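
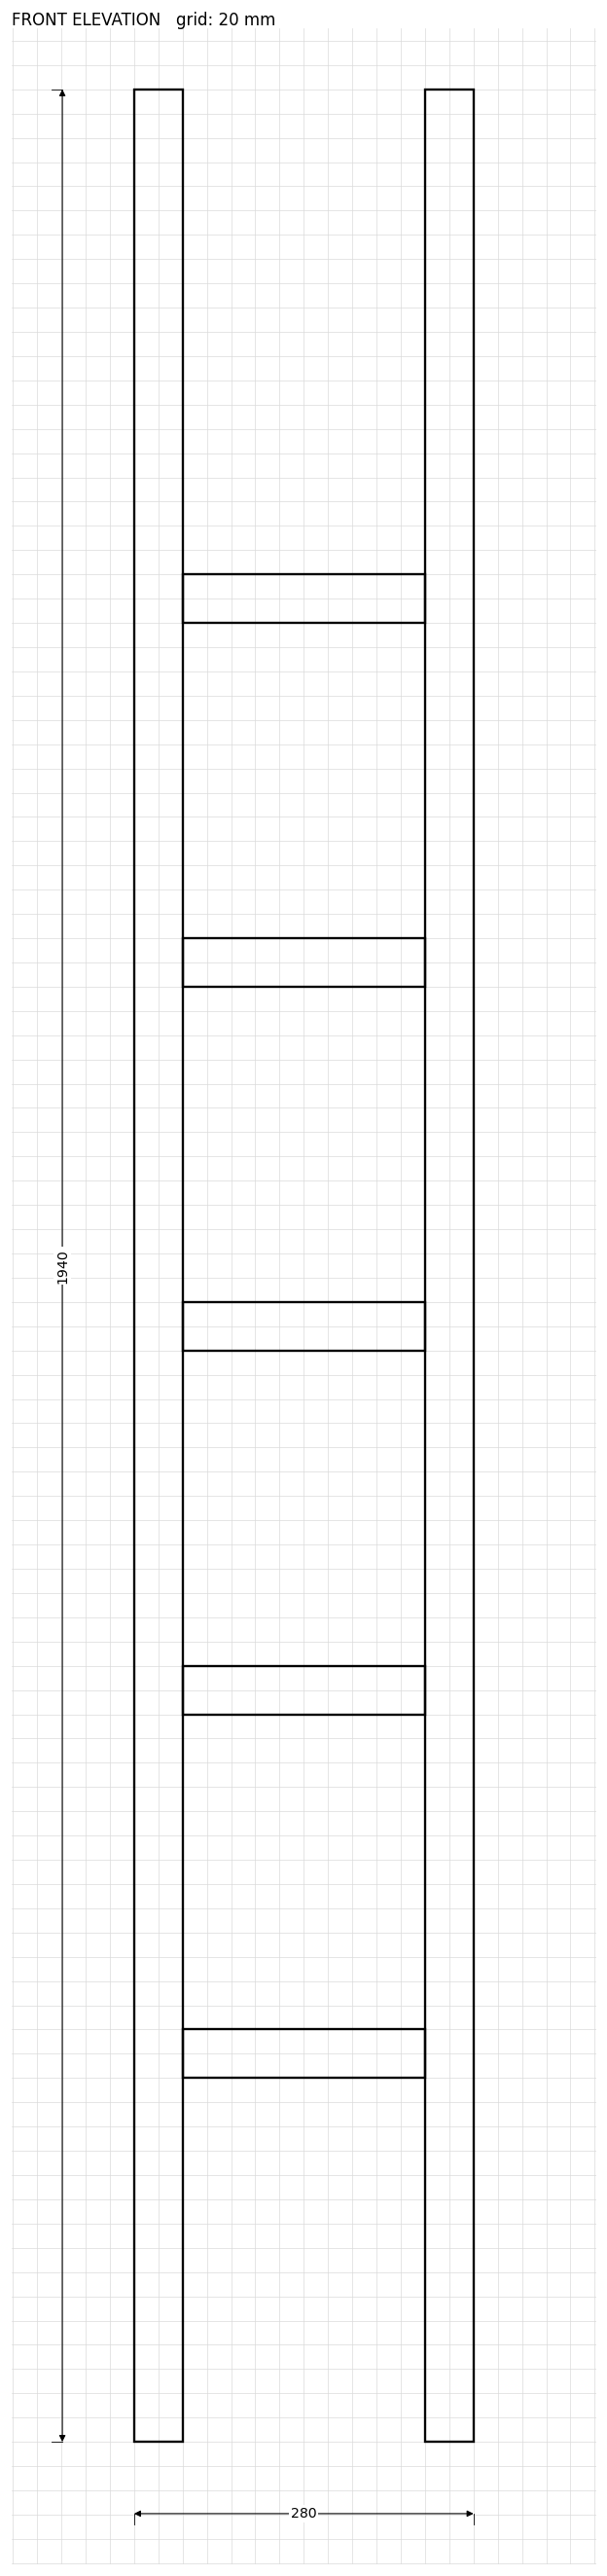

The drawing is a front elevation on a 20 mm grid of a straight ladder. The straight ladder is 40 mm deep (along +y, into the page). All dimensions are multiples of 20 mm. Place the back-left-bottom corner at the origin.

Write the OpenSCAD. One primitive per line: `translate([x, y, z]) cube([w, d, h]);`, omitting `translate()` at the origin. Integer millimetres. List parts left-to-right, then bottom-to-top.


cube([40, 40, 1940]);
translate([40, 0, 300]) cube([200, 40, 40]);
translate([40, 0, 600]) cube([200, 40, 40]);
translate([40, 0, 900]) cube([200, 40, 40]);
translate([40, 0, 1200]) cube([200, 40, 40]);
translate([40, 0, 1500]) cube([200, 40, 40]);
translate([240, 0, 0]) cube([40, 40, 1940]);


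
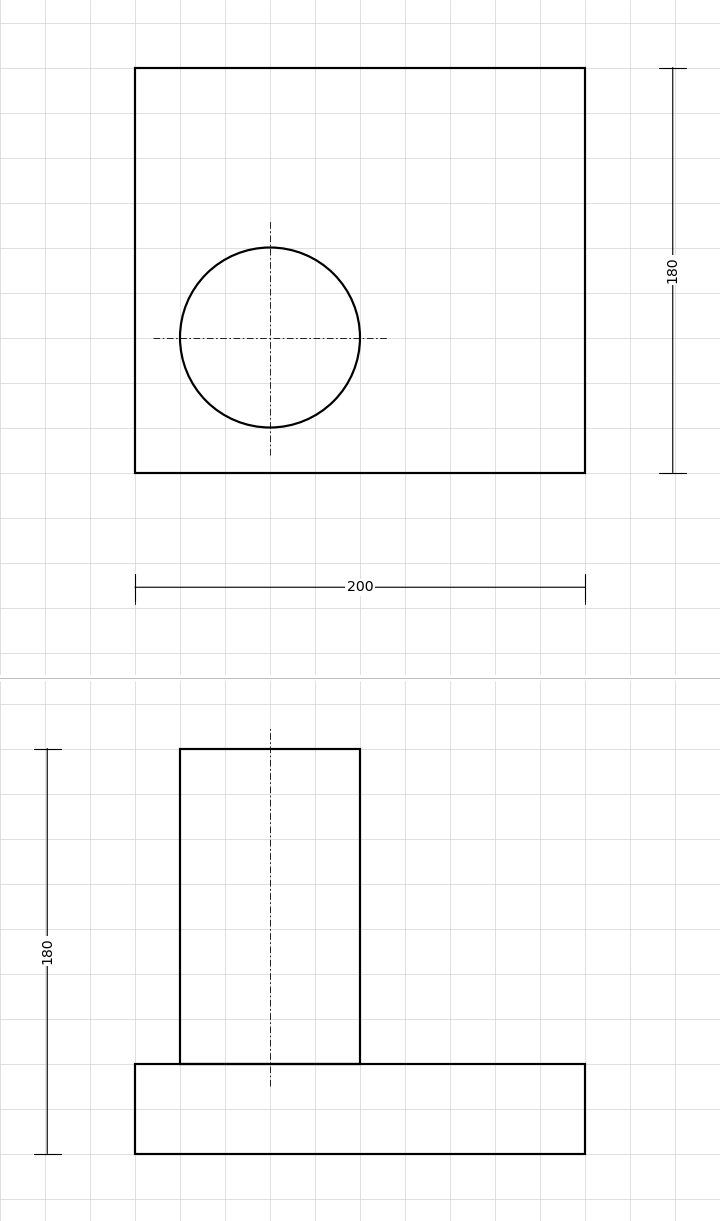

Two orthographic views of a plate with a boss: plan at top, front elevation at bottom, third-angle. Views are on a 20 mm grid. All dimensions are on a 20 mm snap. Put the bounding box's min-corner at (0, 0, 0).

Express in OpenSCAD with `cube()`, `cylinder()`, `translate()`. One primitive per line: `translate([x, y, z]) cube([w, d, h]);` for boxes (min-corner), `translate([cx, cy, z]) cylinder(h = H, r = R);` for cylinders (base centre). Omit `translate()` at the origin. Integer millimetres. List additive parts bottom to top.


cube([200, 180, 40]);
translate([60, 60, 40]) cylinder(h = 140, r = 40);


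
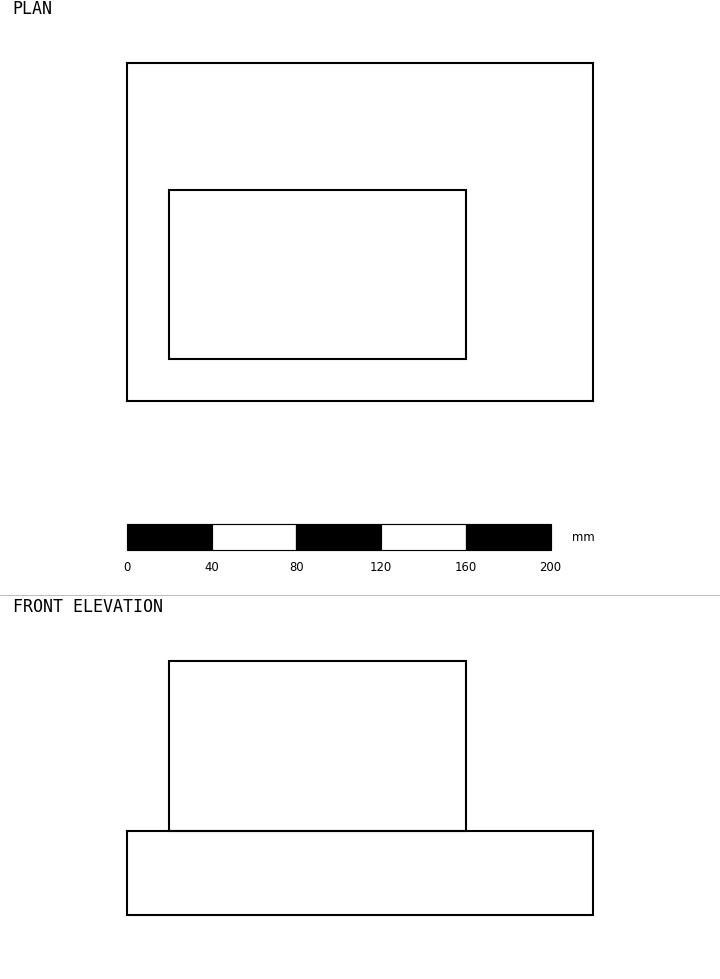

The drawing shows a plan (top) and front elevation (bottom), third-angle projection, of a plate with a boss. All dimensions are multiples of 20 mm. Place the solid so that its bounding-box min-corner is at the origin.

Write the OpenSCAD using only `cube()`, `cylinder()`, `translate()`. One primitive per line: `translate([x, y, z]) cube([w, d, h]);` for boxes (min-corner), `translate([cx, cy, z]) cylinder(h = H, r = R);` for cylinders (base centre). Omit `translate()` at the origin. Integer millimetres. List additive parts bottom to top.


cube([220, 160, 40]);
translate([20, 20, 40]) cube([140, 80, 80]);


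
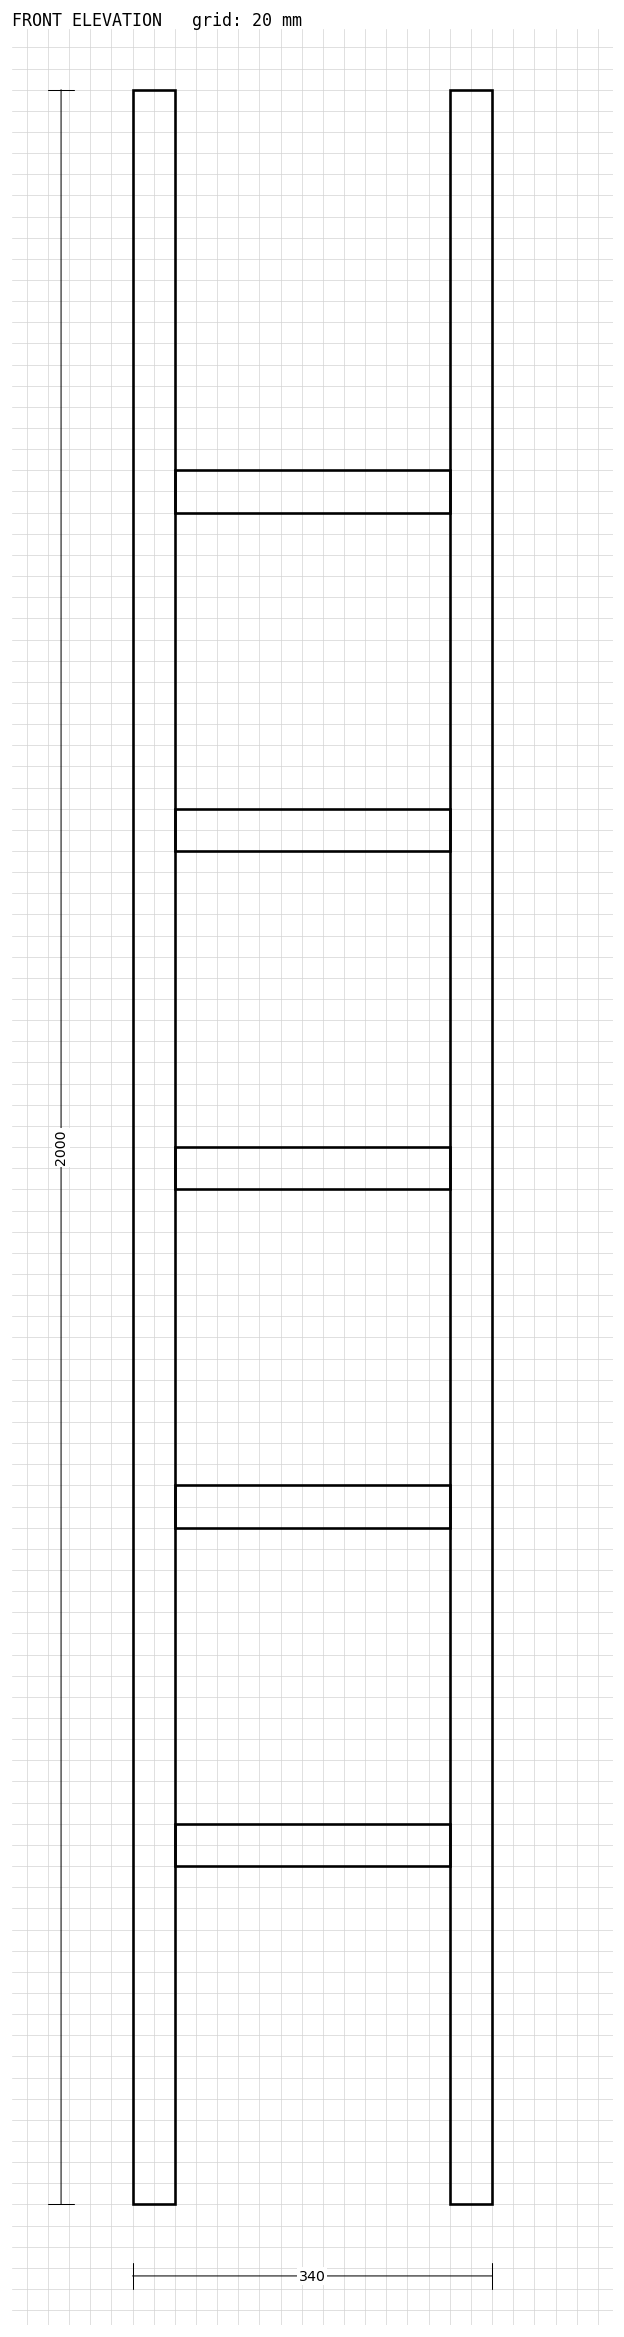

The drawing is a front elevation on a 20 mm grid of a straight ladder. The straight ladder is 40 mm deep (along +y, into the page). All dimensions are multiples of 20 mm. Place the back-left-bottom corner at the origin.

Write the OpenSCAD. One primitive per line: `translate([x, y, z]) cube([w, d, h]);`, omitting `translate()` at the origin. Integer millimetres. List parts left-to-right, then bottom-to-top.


cube([40, 40, 2000]);
translate([40, 0, 320]) cube([260, 40, 40]);
translate([40, 0, 640]) cube([260, 40, 40]);
translate([40, 0, 960]) cube([260, 40, 40]);
translate([40, 0, 1280]) cube([260, 40, 40]);
translate([40, 0, 1600]) cube([260, 40, 40]);
translate([300, 0, 0]) cube([40, 40, 2000]);


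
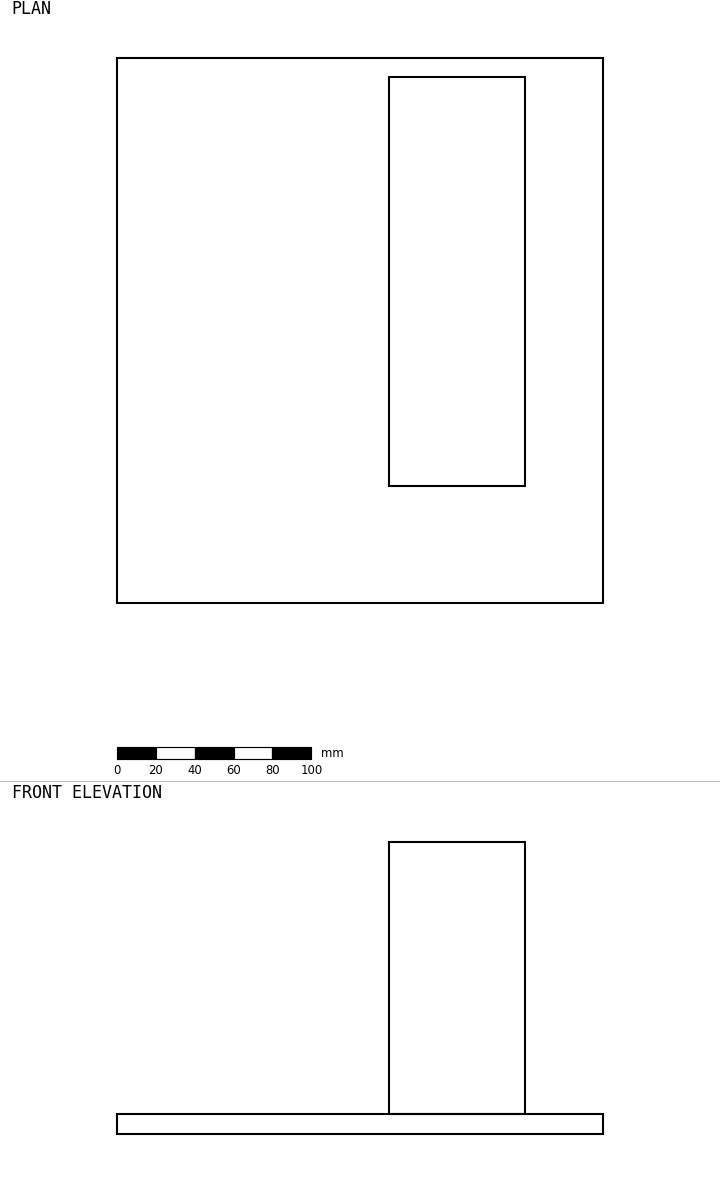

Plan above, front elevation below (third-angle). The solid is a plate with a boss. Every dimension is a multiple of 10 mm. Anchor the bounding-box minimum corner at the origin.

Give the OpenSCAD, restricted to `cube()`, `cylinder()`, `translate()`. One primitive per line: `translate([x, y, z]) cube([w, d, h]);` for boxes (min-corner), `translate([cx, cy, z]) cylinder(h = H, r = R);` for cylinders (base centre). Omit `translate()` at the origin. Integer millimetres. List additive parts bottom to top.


cube([250, 280, 10]);
translate([140, 60, 10]) cube([70, 210, 140]);


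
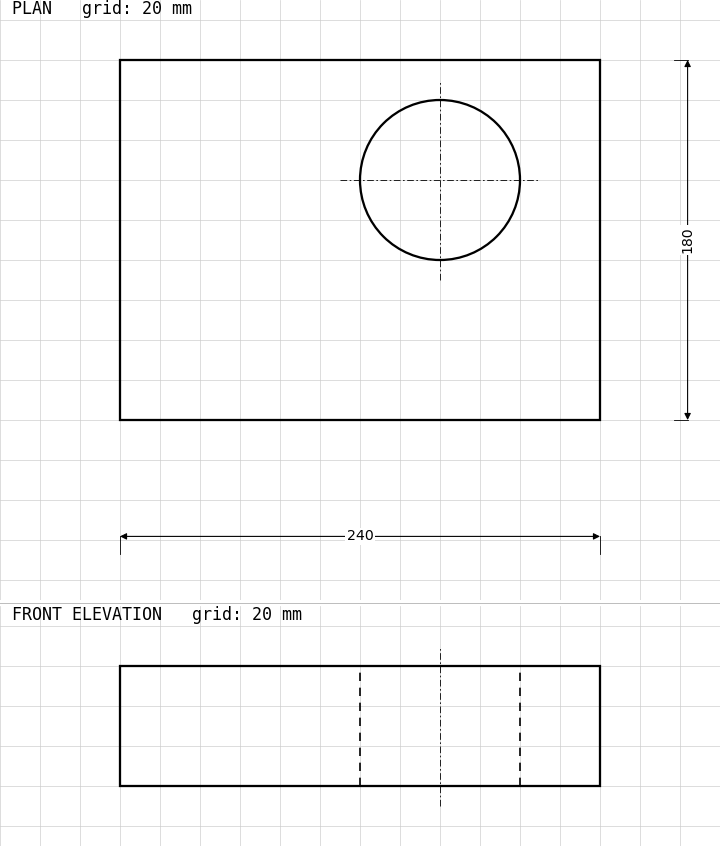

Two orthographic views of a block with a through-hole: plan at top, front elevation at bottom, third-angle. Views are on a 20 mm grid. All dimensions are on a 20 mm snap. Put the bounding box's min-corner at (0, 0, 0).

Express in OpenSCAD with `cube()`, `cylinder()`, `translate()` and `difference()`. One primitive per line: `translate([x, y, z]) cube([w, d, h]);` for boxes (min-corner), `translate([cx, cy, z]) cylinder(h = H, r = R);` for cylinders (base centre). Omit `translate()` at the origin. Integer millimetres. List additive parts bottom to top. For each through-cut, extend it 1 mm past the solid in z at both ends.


difference() {
  cube([240, 180, 60]);
  translate([160, 120, -1]) cylinder(h = 62, r = 40);
}


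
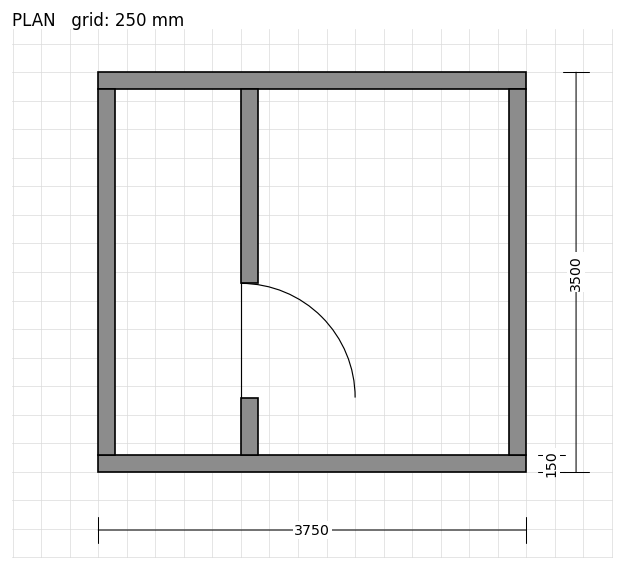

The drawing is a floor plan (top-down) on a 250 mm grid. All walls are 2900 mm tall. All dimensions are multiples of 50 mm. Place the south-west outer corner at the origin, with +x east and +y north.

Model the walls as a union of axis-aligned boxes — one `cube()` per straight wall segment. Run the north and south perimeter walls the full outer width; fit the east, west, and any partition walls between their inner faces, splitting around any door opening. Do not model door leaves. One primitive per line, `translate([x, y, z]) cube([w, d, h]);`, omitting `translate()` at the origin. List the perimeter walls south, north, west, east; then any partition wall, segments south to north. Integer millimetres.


cube([3750, 150, 2900]);
translate([0, 3350, 0]) cube([3750, 150, 2900]);
translate([0, 150, 0]) cube([150, 3200, 2900]);
translate([3600, 150, 0]) cube([150, 3200, 2900]);
translate([1250, 150, 0]) cube([150, 500, 2900]);
translate([1250, 1650, 0]) cube([150, 1700, 2900]);


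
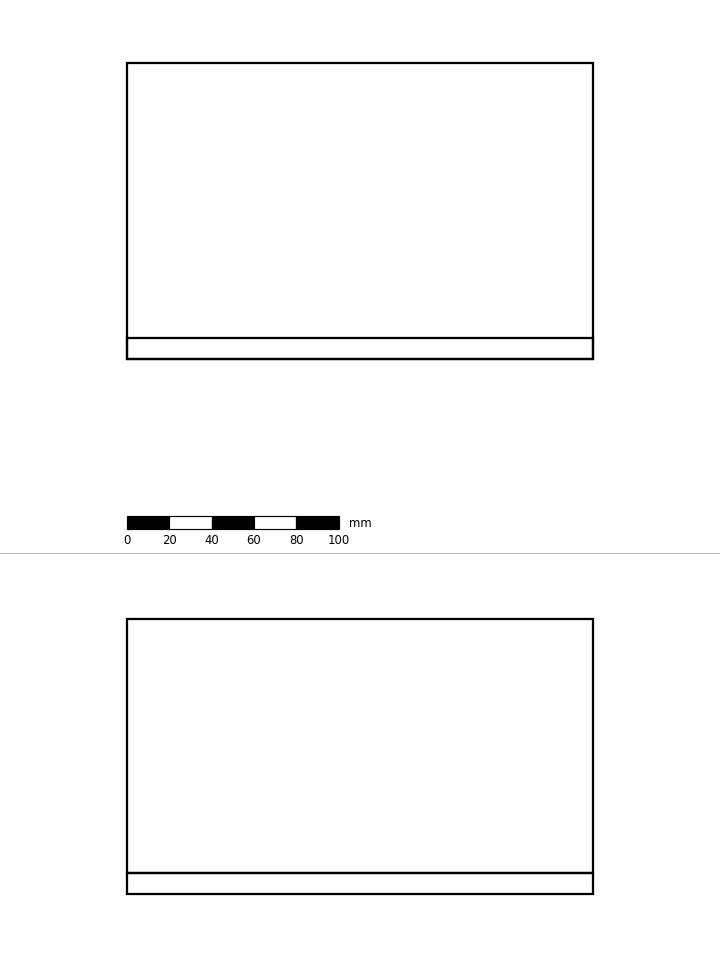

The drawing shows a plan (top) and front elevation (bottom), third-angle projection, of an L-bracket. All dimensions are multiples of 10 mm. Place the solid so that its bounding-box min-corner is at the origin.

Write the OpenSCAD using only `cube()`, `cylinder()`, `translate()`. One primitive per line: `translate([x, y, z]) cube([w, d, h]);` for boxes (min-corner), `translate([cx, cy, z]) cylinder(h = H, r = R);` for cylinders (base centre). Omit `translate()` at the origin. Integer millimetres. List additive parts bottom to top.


cube([220, 140, 10]);
translate([0, 0, 10]) cube([220, 10, 120]);


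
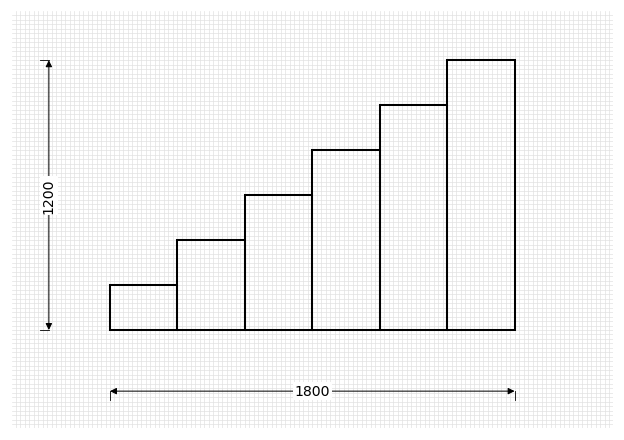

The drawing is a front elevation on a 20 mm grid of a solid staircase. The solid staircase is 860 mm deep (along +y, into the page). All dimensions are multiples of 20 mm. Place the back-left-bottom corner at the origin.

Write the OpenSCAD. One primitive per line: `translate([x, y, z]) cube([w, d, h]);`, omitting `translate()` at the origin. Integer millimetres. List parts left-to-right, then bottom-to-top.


cube([300, 860, 200]);
translate([300, 0, 0]) cube([300, 860, 400]);
translate([600, 0, 0]) cube([300, 860, 600]);
translate([900, 0, 0]) cube([300, 860, 800]);
translate([1200, 0, 0]) cube([300, 860, 1000]);
translate([1500, 0, 0]) cube([300, 860, 1200]);


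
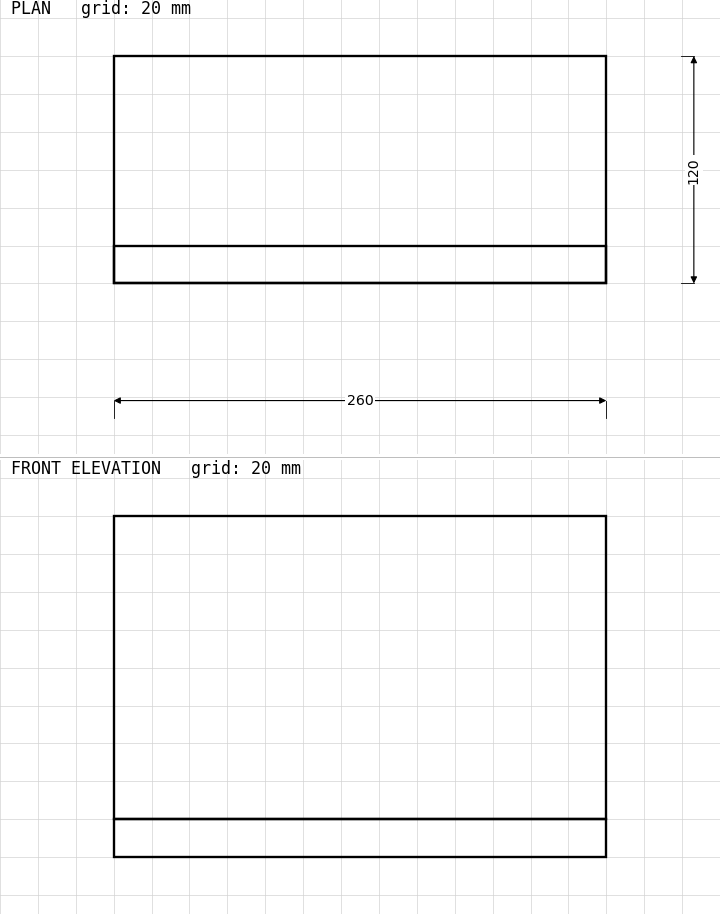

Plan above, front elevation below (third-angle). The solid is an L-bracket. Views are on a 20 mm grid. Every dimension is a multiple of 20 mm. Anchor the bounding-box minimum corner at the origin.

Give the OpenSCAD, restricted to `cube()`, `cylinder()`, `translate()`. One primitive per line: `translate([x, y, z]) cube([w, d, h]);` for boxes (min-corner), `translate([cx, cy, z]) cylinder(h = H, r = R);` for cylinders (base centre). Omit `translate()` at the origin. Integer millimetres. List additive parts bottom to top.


cube([260, 120, 20]);
translate([0, 0, 20]) cube([260, 20, 160]);


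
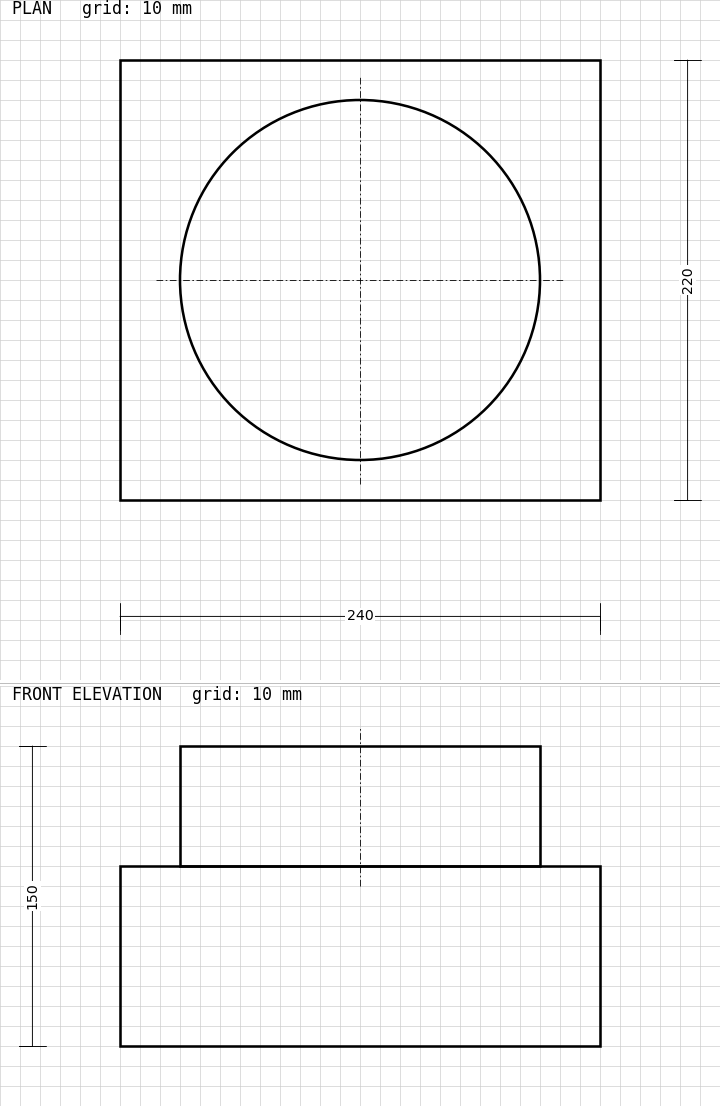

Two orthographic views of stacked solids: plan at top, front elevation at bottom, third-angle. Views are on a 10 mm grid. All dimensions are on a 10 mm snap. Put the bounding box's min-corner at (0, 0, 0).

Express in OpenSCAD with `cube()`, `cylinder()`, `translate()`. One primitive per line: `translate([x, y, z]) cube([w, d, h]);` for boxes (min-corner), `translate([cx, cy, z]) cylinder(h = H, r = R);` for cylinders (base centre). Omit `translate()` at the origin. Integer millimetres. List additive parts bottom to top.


cube([240, 220, 90]);
translate([120, 110, 90]) cylinder(h = 60, r = 90);


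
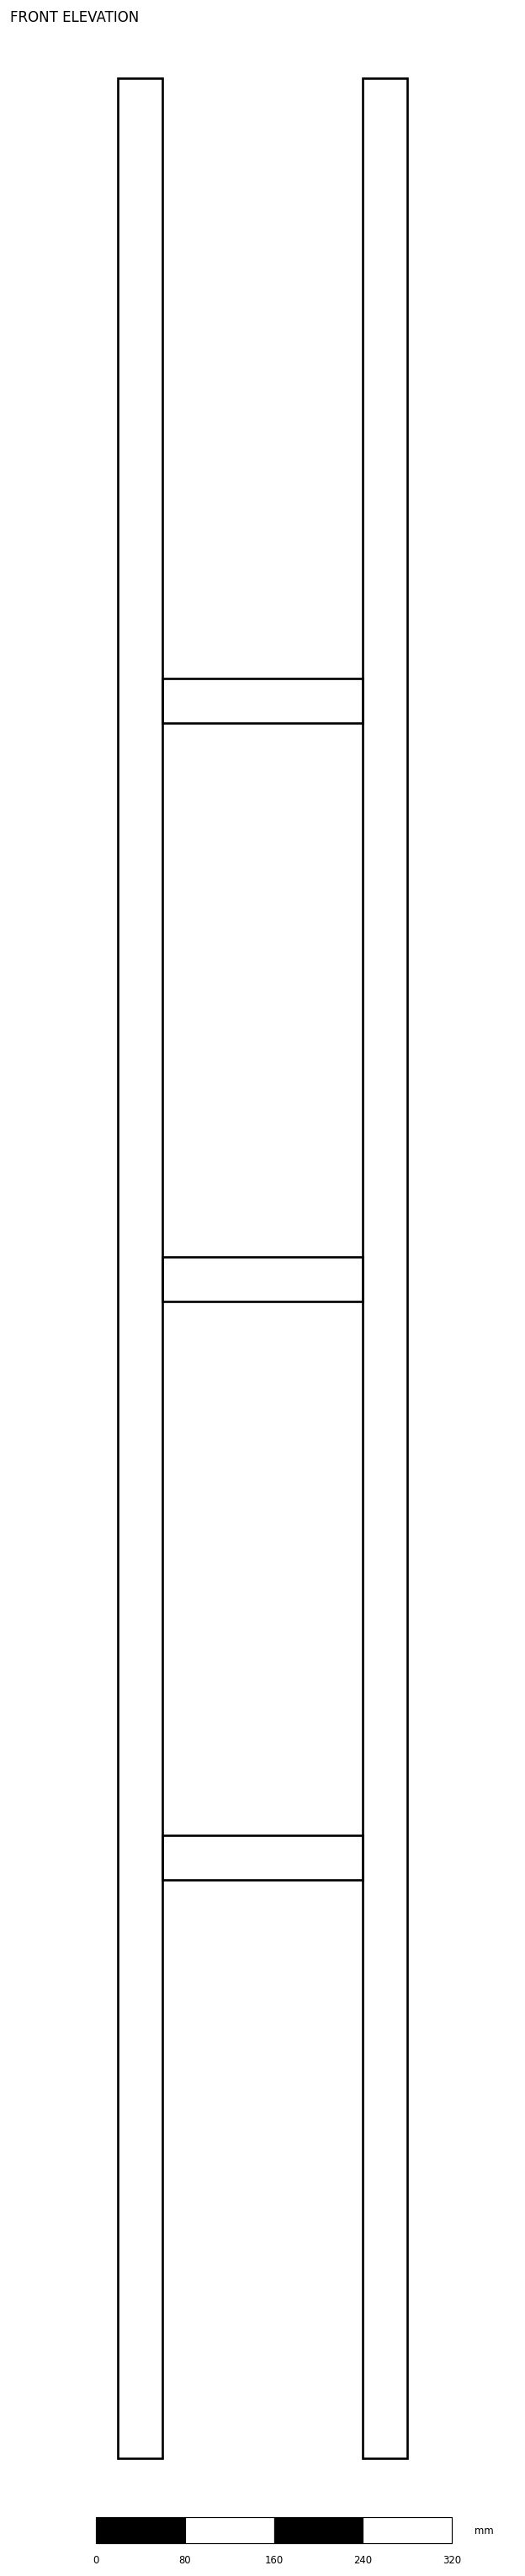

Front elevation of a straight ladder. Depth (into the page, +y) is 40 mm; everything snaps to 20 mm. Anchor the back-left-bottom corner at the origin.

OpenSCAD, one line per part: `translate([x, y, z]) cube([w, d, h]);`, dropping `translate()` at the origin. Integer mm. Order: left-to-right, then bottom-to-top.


cube([40, 40, 2140]);
translate([40, 0, 520]) cube([180, 40, 40]);
translate([40, 0, 1040]) cube([180, 40, 40]);
translate([40, 0, 1560]) cube([180, 40, 40]);
translate([220, 0, 0]) cube([40, 40, 2140]);


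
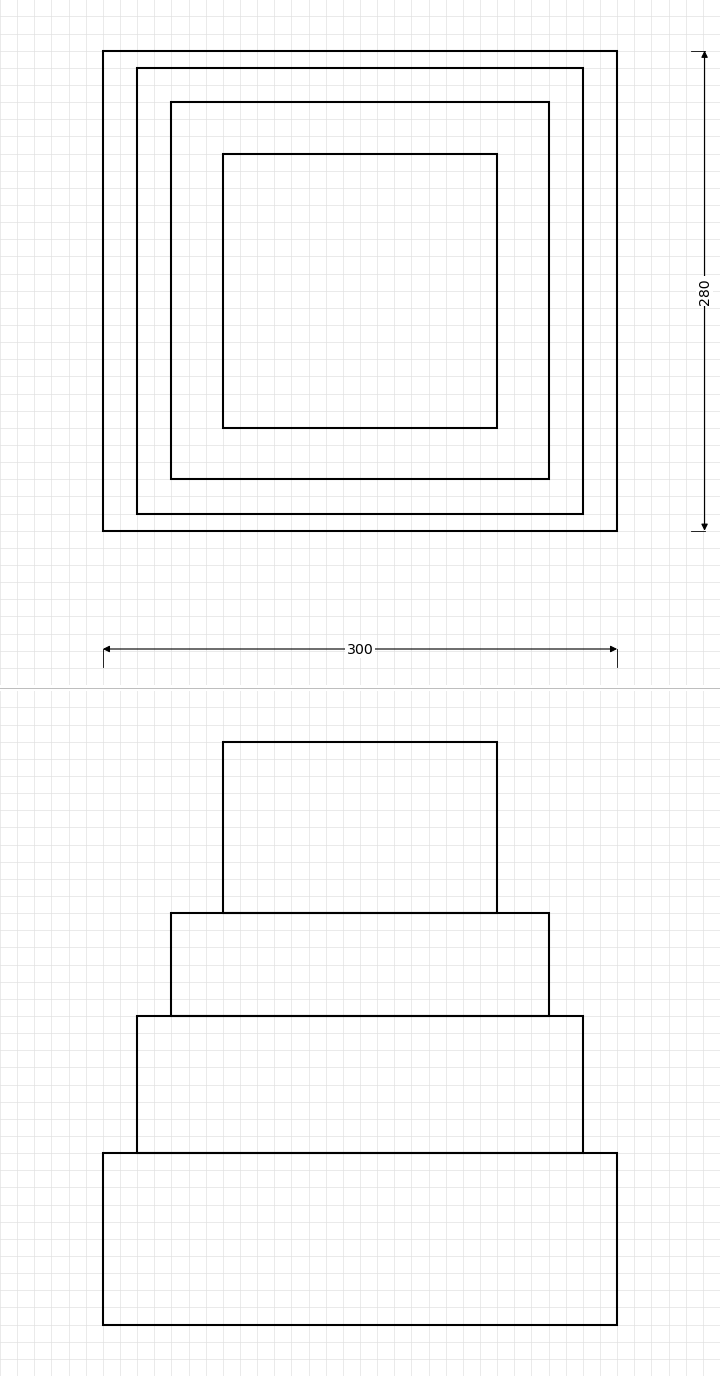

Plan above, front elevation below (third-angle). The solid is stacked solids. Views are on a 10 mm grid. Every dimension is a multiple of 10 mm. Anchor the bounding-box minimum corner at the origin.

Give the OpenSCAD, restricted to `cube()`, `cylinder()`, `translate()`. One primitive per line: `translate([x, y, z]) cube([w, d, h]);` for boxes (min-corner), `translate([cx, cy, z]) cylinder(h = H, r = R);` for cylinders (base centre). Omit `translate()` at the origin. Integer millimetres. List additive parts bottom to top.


cube([300, 280, 100]);
translate([20, 10, 100]) cube([260, 260, 80]);
translate([40, 30, 180]) cube([220, 220, 60]);
translate([70, 60, 240]) cube([160, 160, 100]);


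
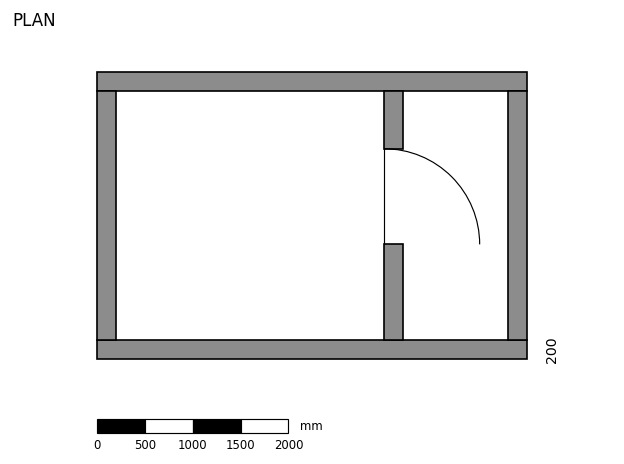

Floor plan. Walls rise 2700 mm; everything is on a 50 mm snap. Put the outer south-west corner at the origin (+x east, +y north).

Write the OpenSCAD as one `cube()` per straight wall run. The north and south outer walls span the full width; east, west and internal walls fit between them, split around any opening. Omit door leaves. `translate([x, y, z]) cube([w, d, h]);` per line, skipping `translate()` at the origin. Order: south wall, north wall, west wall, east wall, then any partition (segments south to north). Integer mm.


cube([4500, 200, 2700]);
translate([0, 2800, 0]) cube([4500, 200, 2700]);
translate([0, 200, 0]) cube([200, 2600, 2700]);
translate([4300, 200, 0]) cube([200, 2600, 2700]);
translate([3000, 200, 0]) cube([200, 1000, 2700]);
translate([3000, 2200, 0]) cube([200, 600, 2700]);


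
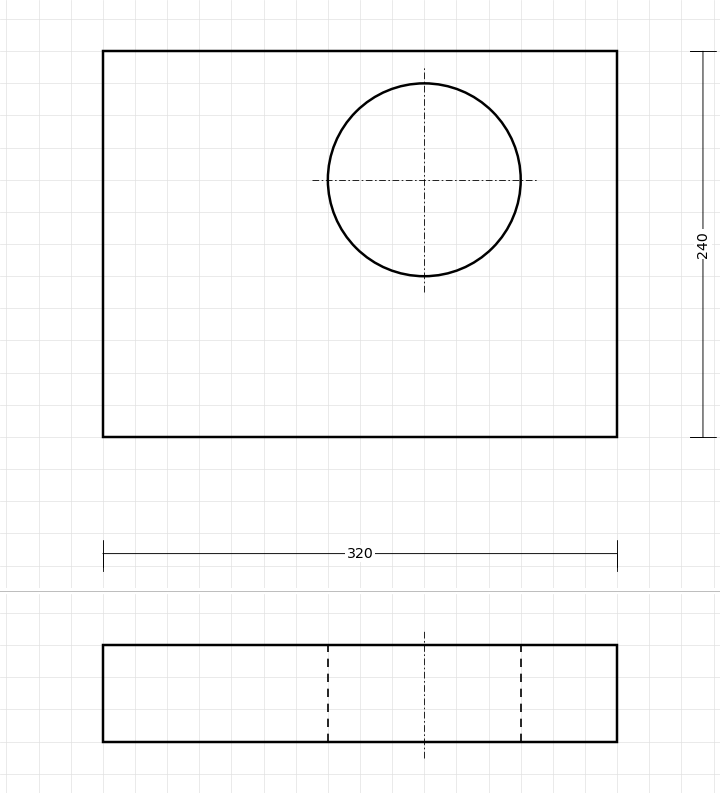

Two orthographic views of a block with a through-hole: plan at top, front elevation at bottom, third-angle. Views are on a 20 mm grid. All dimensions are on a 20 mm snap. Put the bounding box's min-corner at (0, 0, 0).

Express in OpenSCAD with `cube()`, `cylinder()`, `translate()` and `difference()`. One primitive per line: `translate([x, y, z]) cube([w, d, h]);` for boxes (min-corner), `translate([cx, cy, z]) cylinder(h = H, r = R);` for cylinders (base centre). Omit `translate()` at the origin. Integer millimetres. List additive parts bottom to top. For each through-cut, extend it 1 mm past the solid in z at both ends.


difference() {
  cube([320, 240, 60]);
  translate([200, 160, -1]) cylinder(h = 62, r = 60);
}


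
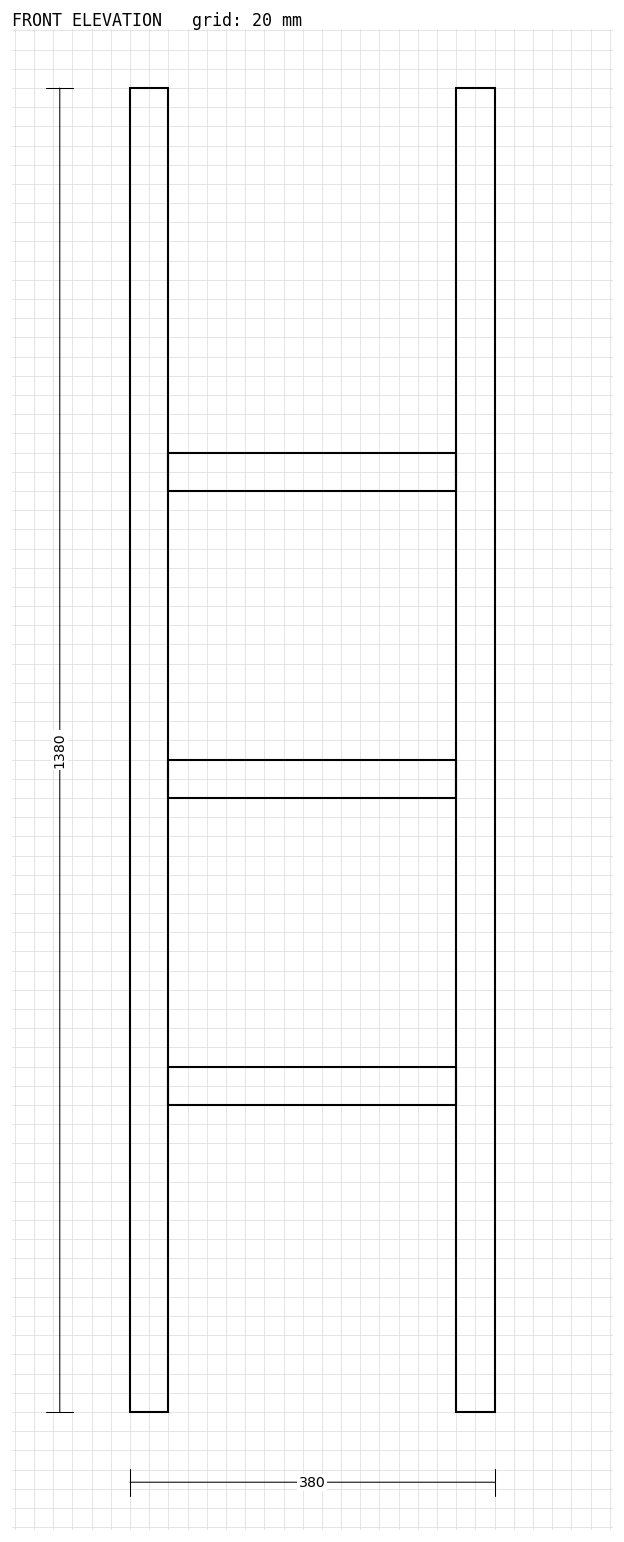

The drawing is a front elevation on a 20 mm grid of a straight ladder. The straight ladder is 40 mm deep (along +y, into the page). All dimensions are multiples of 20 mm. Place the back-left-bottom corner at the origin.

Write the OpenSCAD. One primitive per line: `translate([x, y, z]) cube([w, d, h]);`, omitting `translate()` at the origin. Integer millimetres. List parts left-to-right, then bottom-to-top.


cube([40, 40, 1380]);
translate([40, 0, 320]) cube([300, 40, 40]);
translate([40, 0, 640]) cube([300, 40, 40]);
translate([40, 0, 960]) cube([300, 40, 40]);
translate([340, 0, 0]) cube([40, 40, 1380]);


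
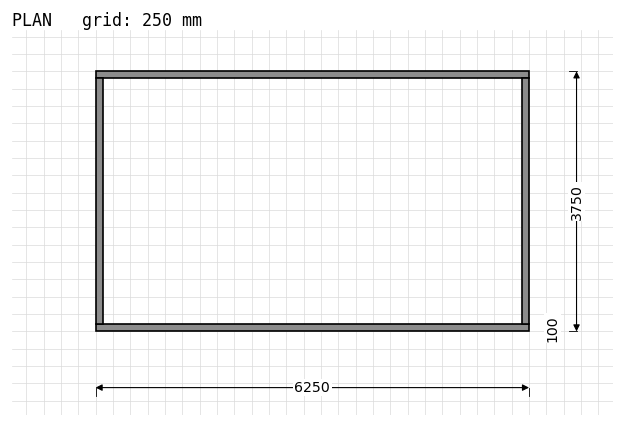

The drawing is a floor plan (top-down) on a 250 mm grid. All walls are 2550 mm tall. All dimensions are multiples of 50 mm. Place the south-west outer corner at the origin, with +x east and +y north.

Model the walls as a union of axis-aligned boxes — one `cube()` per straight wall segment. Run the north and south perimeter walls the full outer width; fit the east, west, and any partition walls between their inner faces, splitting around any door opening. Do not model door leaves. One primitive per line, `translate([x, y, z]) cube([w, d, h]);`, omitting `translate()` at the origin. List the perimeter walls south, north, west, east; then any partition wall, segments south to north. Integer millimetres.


cube([6250, 100, 2550]);
translate([0, 3650, 0]) cube([6250, 100, 2550]);
translate([0, 100, 0]) cube([100, 3550, 2550]);
translate([6150, 100, 0]) cube([100, 3550, 2550]);


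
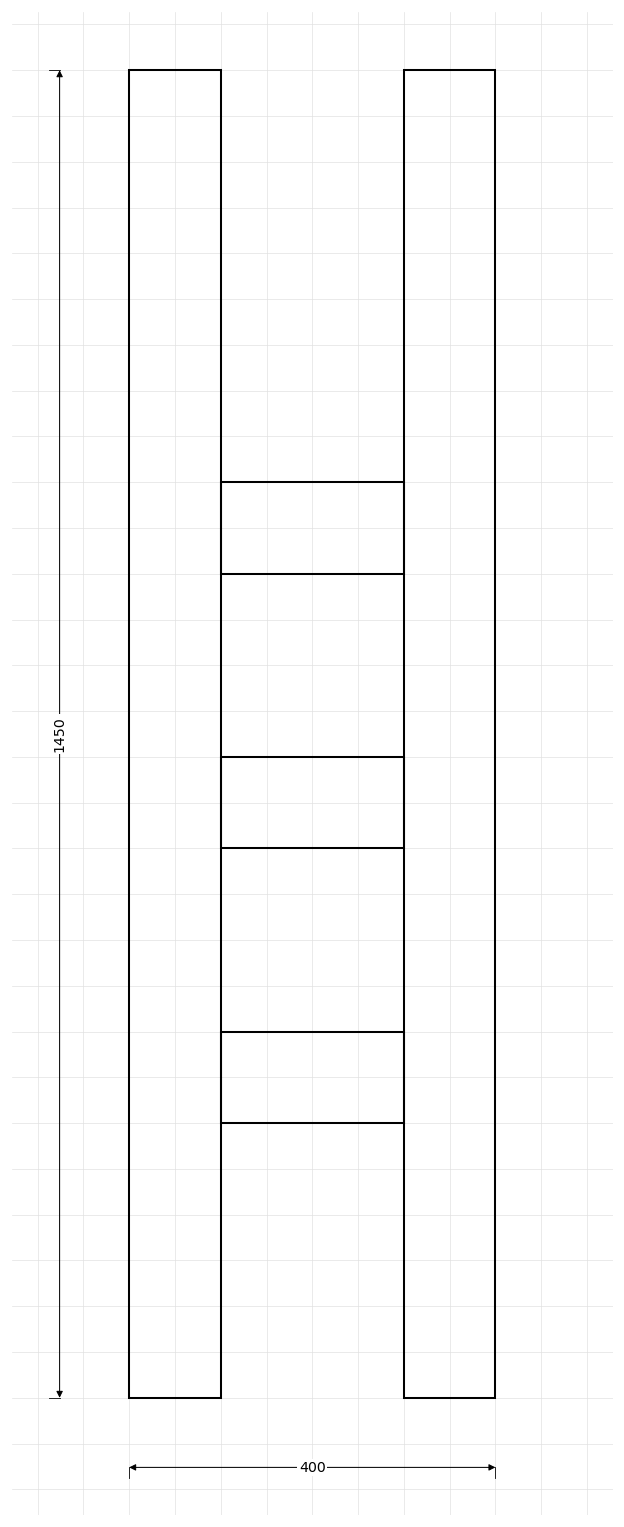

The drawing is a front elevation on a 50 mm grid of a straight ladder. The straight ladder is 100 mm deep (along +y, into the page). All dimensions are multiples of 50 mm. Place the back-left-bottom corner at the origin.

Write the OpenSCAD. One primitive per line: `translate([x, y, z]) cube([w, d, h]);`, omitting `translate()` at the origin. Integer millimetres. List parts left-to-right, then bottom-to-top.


cube([100, 100, 1450]);
translate([100, 0, 300]) cube([200, 100, 100]);
translate([100, 0, 600]) cube([200, 100, 100]);
translate([100, 0, 900]) cube([200, 100, 100]);
translate([300, 0, 0]) cube([100, 100, 1450]);


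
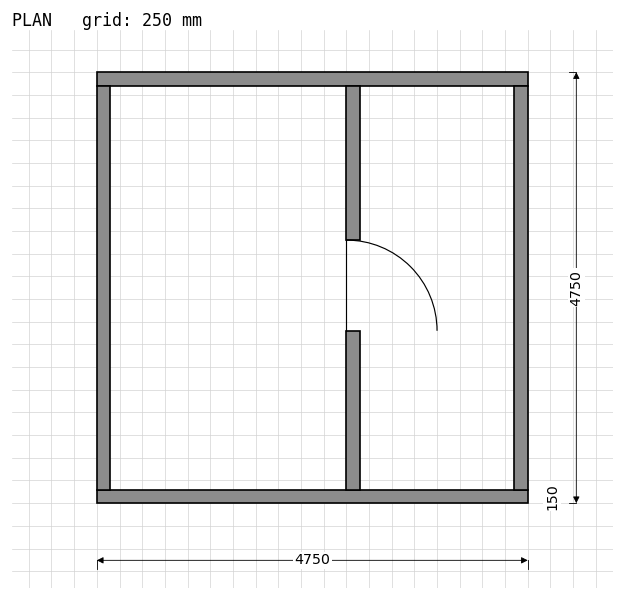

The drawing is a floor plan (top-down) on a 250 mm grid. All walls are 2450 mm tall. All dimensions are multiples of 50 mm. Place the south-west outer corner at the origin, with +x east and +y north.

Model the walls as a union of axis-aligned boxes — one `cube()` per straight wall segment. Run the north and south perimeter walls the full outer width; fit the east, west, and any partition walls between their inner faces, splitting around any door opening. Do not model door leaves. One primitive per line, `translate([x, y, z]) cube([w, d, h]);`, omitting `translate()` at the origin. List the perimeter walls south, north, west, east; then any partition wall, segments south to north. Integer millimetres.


cube([4750, 150, 2450]);
translate([0, 4600, 0]) cube([4750, 150, 2450]);
translate([0, 150, 0]) cube([150, 4450, 2450]);
translate([4600, 150, 0]) cube([150, 4450, 2450]);
translate([2750, 150, 0]) cube([150, 1750, 2450]);
translate([2750, 2900, 0]) cube([150, 1700, 2450]);


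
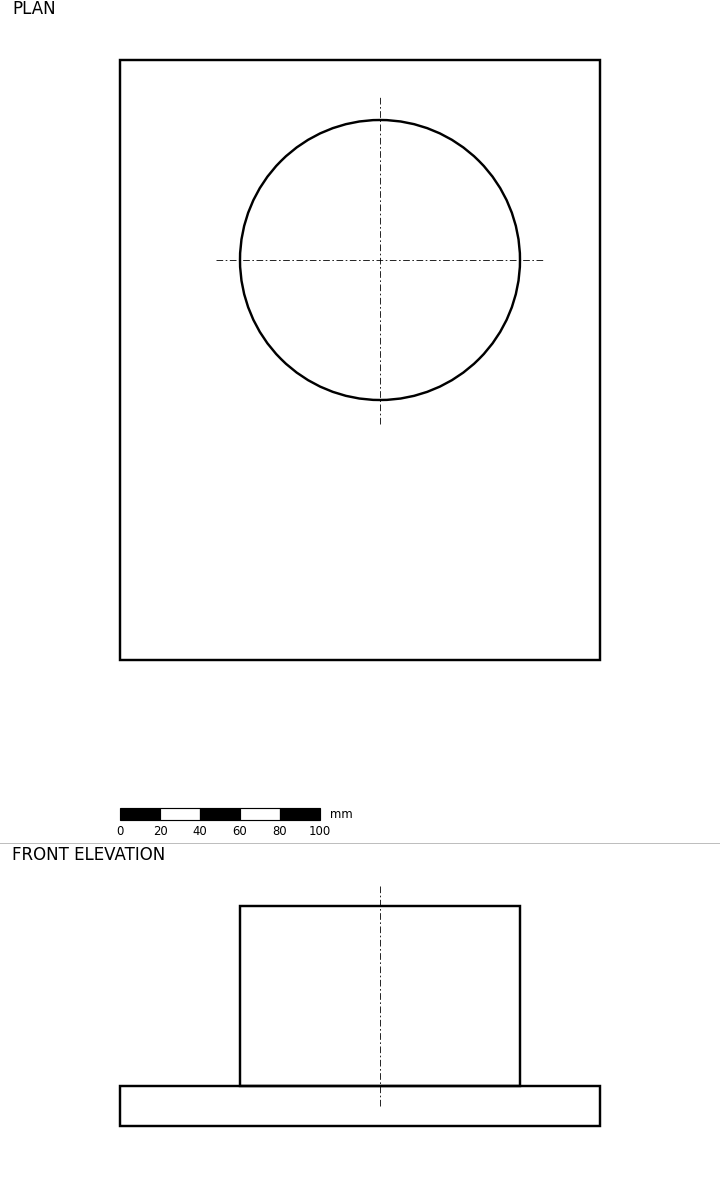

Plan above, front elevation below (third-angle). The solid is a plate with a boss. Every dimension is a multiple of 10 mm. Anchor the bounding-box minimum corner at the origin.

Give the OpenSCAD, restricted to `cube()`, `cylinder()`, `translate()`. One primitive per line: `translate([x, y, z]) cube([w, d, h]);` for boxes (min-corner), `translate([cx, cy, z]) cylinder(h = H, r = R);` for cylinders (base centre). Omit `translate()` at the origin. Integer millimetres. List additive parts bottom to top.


cube([240, 300, 20]);
translate([130, 200, 20]) cylinder(h = 90, r = 70);


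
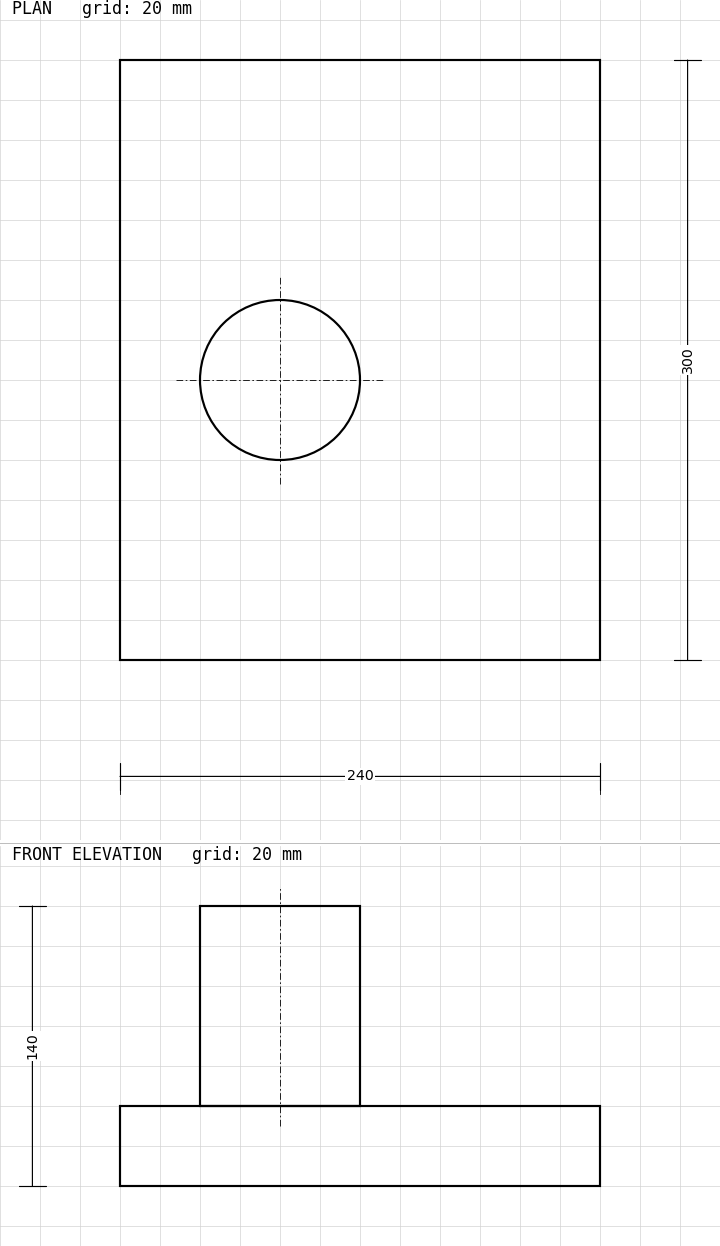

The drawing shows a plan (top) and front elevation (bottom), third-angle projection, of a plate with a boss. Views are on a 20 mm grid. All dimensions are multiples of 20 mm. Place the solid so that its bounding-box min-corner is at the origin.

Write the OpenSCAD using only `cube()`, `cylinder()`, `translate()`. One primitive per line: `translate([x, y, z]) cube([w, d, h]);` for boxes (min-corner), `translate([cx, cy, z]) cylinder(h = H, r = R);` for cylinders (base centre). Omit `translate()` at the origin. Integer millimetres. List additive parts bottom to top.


cube([240, 300, 40]);
translate([80, 140, 40]) cylinder(h = 100, r = 40);


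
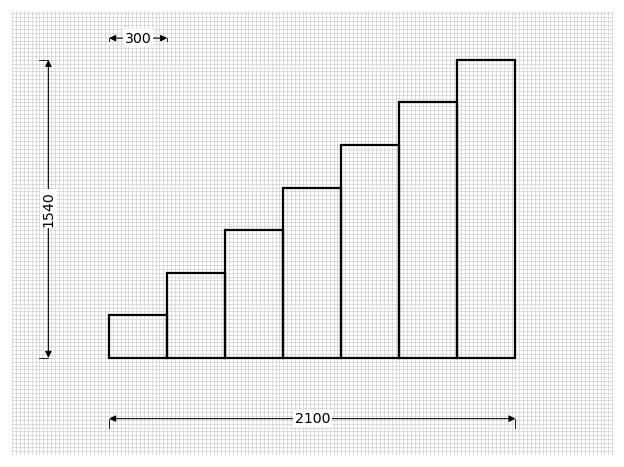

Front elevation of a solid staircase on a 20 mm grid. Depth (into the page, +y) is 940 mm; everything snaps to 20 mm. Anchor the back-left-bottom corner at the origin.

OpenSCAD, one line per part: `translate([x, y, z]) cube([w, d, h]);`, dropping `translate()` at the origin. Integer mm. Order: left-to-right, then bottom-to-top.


cube([300, 940, 220]);
translate([300, 0, 0]) cube([300, 940, 440]);
translate([600, 0, 0]) cube([300, 940, 660]);
translate([900, 0, 0]) cube([300, 940, 880]);
translate([1200, 0, 0]) cube([300, 940, 1100]);
translate([1500, 0, 0]) cube([300, 940, 1320]);
translate([1800, 0, 0]) cube([300, 940, 1540]);


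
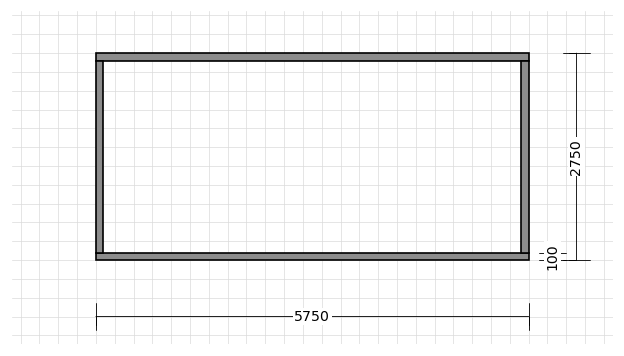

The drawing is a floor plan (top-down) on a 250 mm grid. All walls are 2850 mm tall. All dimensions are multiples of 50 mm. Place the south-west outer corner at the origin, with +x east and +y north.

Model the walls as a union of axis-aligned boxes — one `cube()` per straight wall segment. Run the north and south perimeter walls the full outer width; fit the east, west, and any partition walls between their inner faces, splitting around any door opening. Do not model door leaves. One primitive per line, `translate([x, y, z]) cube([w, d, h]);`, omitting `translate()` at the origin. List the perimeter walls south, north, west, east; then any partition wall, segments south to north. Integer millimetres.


cube([5750, 100, 2850]);
translate([0, 2650, 0]) cube([5750, 100, 2850]);
translate([0, 100, 0]) cube([100, 2550, 2850]);
translate([5650, 100, 0]) cube([100, 2550, 2850]);


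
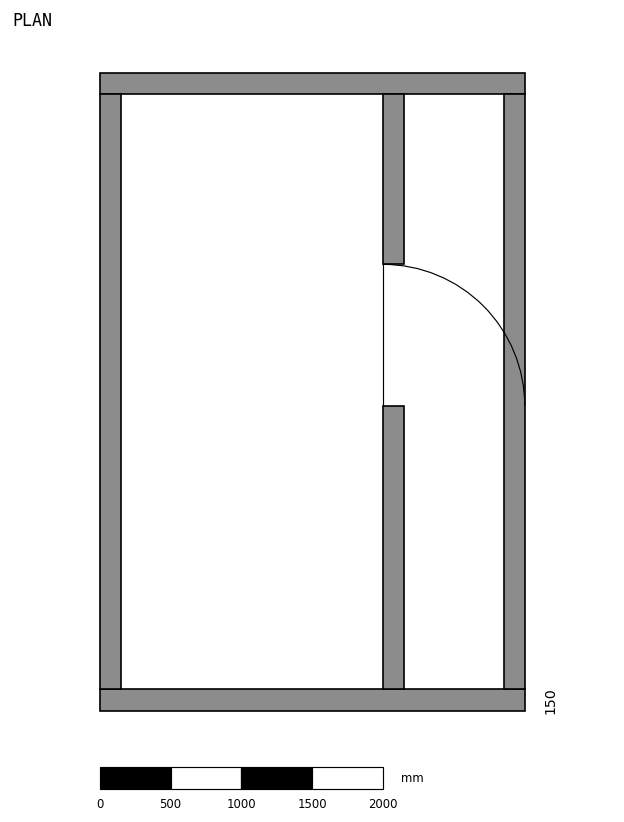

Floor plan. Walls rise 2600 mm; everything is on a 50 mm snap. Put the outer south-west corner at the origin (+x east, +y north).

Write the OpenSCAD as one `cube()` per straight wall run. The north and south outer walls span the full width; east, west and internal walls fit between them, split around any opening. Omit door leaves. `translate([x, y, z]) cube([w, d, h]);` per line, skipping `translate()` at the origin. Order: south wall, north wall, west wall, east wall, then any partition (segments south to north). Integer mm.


cube([3000, 150, 2600]);
translate([0, 4350, 0]) cube([3000, 150, 2600]);
translate([0, 150, 0]) cube([150, 4200, 2600]);
translate([2850, 150, 0]) cube([150, 4200, 2600]);
translate([2000, 150, 0]) cube([150, 2000, 2600]);
translate([2000, 3150, 0]) cube([150, 1200, 2600]);


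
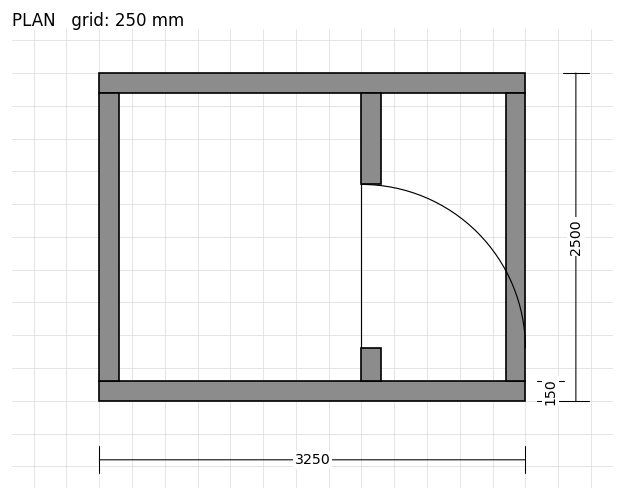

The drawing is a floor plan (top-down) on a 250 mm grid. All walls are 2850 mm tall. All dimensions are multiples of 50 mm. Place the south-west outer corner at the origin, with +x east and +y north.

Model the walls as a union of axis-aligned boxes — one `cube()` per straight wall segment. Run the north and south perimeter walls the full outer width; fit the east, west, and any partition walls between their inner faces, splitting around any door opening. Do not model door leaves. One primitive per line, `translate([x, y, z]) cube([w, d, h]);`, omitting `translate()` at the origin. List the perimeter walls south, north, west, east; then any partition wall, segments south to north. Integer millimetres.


cube([3250, 150, 2850]);
translate([0, 2350, 0]) cube([3250, 150, 2850]);
translate([0, 150, 0]) cube([150, 2200, 2850]);
translate([3100, 150, 0]) cube([150, 2200, 2850]);
translate([2000, 150, 0]) cube([150, 250, 2850]);
translate([2000, 1650, 0]) cube([150, 700, 2850]);


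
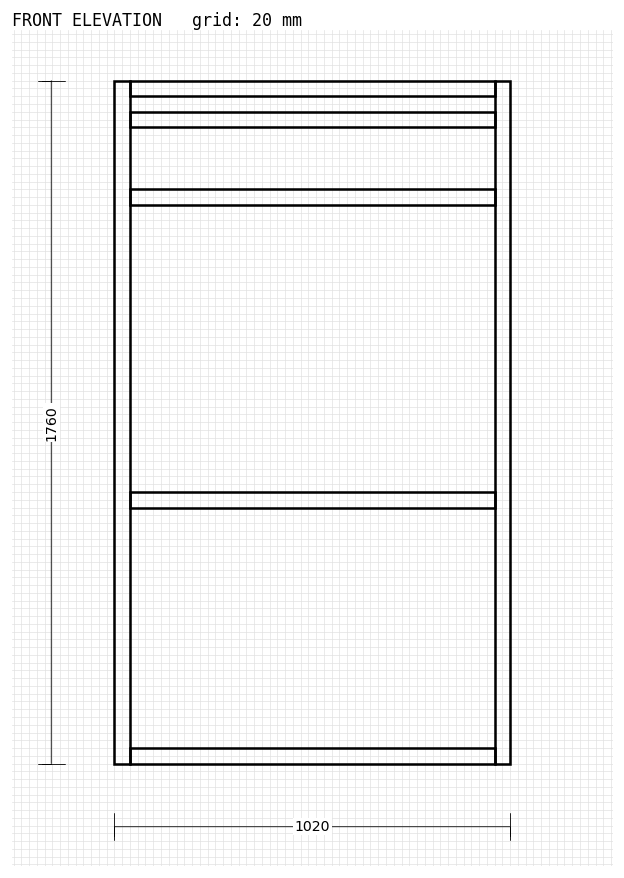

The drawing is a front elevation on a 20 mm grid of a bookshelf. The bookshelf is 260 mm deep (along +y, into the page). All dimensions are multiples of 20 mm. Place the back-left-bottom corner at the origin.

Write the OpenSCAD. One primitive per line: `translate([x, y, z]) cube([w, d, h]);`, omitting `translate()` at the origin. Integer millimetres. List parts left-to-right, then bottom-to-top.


cube([40, 260, 1760]);
translate([40, 0, 0]) cube([940, 260, 40]);
translate([40, 0, 660]) cube([940, 260, 40]);
translate([40, 0, 1440]) cube([940, 260, 40]);
translate([40, 0, 1640]) cube([940, 260, 40]);
translate([40, 0, 1720]) cube([940, 260, 40]);
translate([980, 0, 0]) cube([40, 260, 1760]);


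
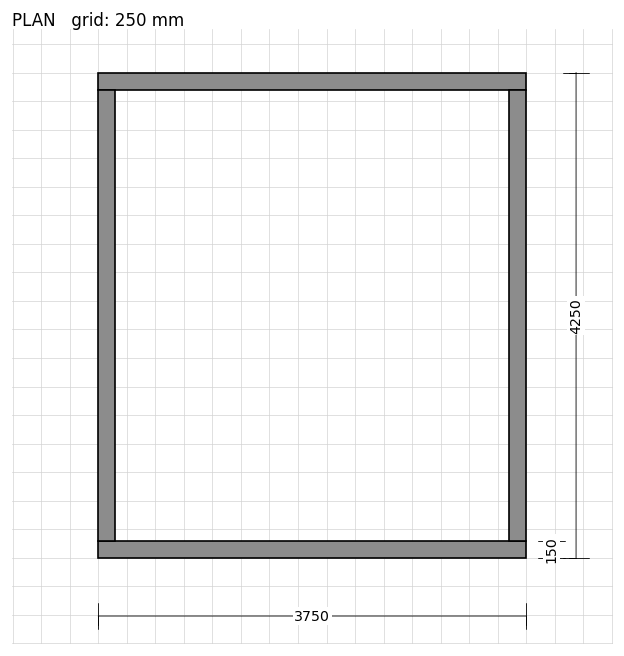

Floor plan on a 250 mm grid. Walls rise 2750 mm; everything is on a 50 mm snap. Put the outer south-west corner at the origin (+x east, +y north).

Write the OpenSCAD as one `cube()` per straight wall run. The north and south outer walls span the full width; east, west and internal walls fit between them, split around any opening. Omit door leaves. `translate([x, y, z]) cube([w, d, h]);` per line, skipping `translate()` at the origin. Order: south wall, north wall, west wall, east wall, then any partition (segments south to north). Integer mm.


cube([3750, 150, 2750]);
translate([0, 4100, 0]) cube([3750, 150, 2750]);
translate([0, 150, 0]) cube([150, 3950, 2750]);
translate([3600, 150, 0]) cube([150, 3950, 2750]);


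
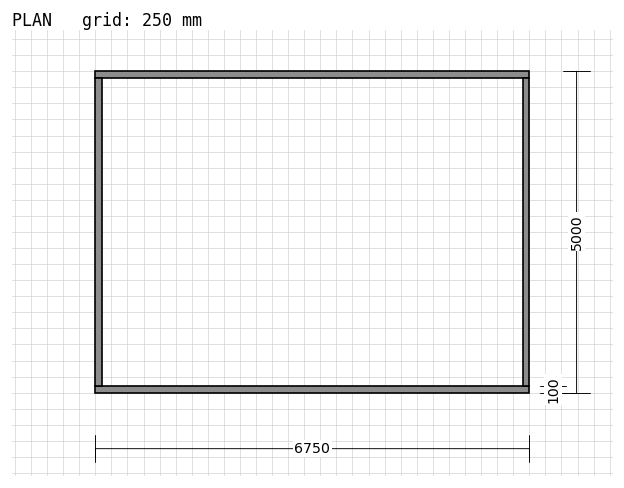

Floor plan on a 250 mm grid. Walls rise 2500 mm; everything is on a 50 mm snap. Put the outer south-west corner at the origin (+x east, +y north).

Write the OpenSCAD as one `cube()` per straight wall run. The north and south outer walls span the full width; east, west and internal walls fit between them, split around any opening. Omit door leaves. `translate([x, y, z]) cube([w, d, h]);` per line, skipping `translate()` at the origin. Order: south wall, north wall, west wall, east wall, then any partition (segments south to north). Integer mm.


cube([6750, 100, 2500]);
translate([0, 4900, 0]) cube([6750, 100, 2500]);
translate([0, 100, 0]) cube([100, 4800, 2500]);
translate([6650, 100, 0]) cube([100, 4800, 2500]);


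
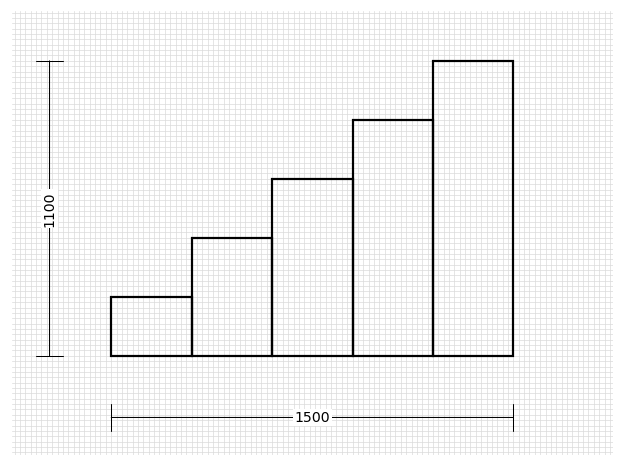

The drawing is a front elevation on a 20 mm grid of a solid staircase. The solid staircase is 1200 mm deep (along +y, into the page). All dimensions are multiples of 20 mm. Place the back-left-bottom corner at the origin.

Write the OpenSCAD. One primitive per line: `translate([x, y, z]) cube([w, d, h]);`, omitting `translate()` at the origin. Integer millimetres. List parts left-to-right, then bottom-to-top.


cube([300, 1200, 220]);
translate([300, 0, 0]) cube([300, 1200, 440]);
translate([600, 0, 0]) cube([300, 1200, 660]);
translate([900, 0, 0]) cube([300, 1200, 880]);
translate([1200, 0, 0]) cube([300, 1200, 1100]);


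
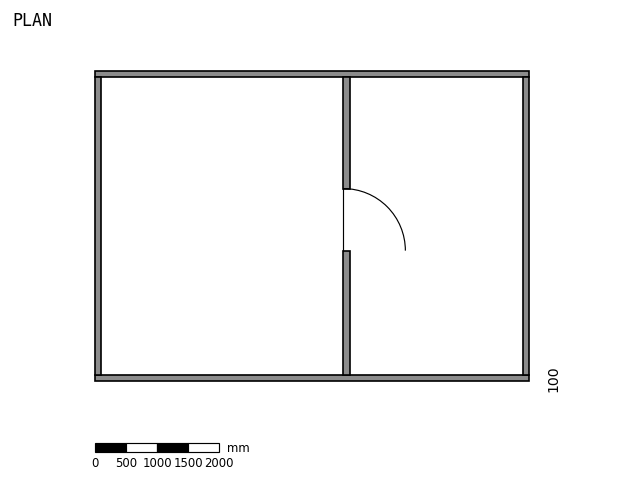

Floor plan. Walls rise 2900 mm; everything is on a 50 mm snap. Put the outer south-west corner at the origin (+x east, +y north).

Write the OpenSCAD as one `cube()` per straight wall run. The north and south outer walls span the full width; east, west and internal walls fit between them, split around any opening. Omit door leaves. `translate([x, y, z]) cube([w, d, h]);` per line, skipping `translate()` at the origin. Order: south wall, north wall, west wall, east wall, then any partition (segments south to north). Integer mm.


cube([7000, 100, 2900]);
translate([0, 4900, 0]) cube([7000, 100, 2900]);
translate([0, 100, 0]) cube([100, 4800, 2900]);
translate([6900, 100, 0]) cube([100, 4800, 2900]);
translate([4000, 100, 0]) cube([100, 2000, 2900]);
translate([4000, 3100, 0]) cube([100, 1800, 2900]);


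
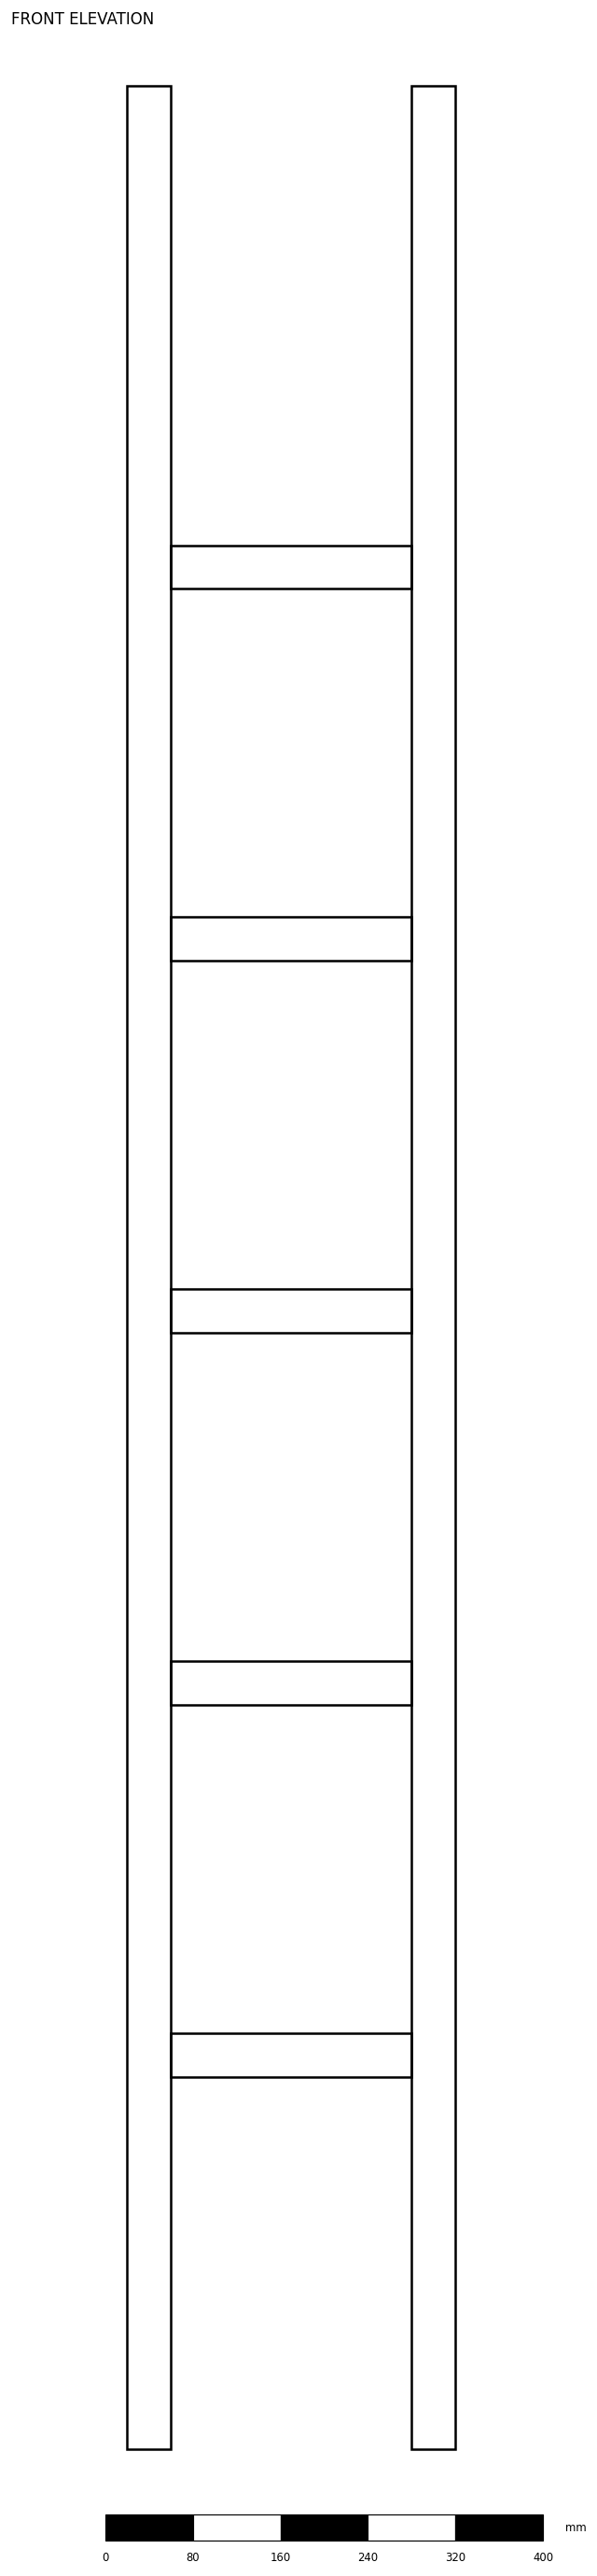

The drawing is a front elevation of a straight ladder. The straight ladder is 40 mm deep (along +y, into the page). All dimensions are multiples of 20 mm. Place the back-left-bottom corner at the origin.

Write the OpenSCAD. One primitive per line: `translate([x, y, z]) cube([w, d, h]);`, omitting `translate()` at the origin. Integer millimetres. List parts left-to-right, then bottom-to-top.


cube([40, 40, 2160]);
translate([40, 0, 340]) cube([220, 40, 40]);
translate([40, 0, 680]) cube([220, 40, 40]);
translate([40, 0, 1020]) cube([220, 40, 40]);
translate([40, 0, 1360]) cube([220, 40, 40]);
translate([40, 0, 1700]) cube([220, 40, 40]);
translate([260, 0, 0]) cube([40, 40, 2160]);


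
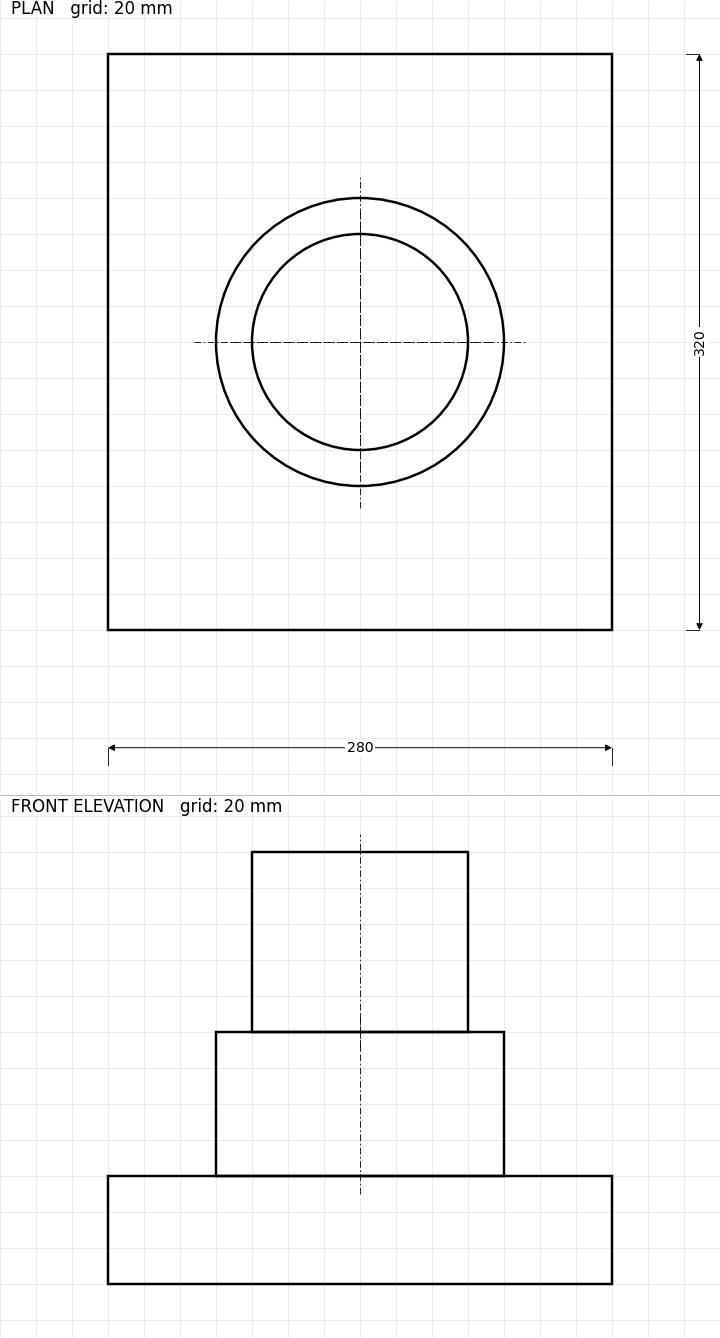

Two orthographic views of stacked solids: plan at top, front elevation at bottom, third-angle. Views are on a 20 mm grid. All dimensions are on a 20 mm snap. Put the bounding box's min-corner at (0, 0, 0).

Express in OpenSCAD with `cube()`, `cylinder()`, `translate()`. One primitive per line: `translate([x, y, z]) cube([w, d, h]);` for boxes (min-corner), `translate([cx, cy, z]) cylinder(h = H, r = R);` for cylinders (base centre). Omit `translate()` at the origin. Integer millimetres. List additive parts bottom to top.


cube([280, 320, 60]);
translate([140, 160, 60]) cylinder(h = 80, r = 80);
translate([140, 160, 140]) cylinder(h = 100, r = 60);


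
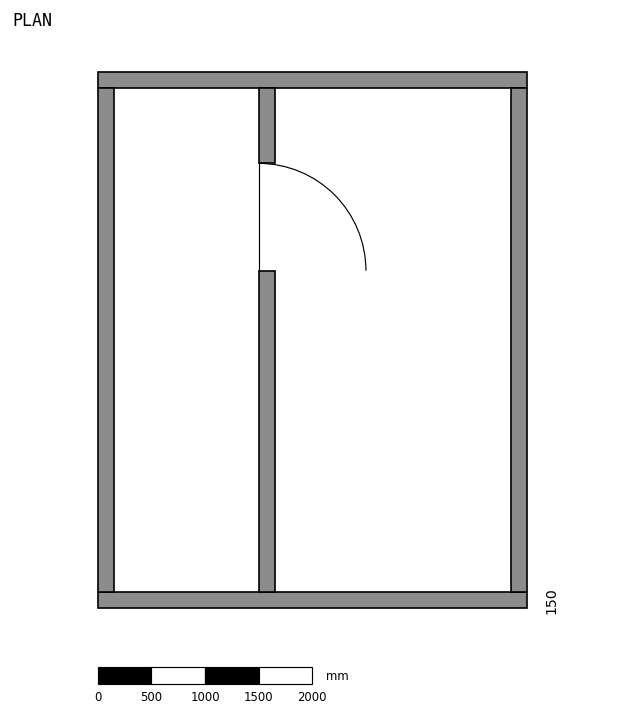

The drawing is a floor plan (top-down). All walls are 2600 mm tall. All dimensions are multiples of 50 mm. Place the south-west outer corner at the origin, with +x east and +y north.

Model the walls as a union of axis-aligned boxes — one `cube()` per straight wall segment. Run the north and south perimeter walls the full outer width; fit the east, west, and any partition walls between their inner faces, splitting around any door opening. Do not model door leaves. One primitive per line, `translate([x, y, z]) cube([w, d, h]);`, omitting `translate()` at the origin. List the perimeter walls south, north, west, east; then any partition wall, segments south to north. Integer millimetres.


cube([4000, 150, 2600]);
translate([0, 4850, 0]) cube([4000, 150, 2600]);
translate([0, 150, 0]) cube([150, 4700, 2600]);
translate([3850, 150, 0]) cube([150, 4700, 2600]);
translate([1500, 150, 0]) cube([150, 3000, 2600]);
translate([1500, 4150, 0]) cube([150, 700, 2600]);
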